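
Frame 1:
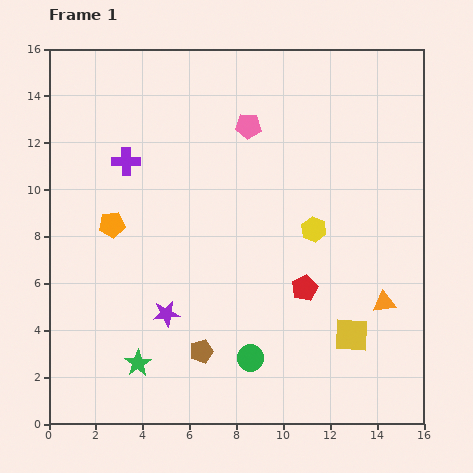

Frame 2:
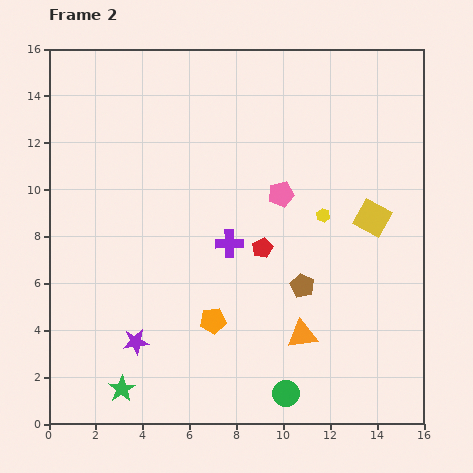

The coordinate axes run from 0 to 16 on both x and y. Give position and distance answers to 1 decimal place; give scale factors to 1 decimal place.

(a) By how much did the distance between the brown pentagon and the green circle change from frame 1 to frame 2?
+2.6

Distance in frame 1: 2.1. Distance in frame 2: 4.7.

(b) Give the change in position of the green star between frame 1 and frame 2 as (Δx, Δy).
(-0.7, -1.1)

The green star was at (3.8, 2.6) in frame 1 and (3.1, 1.5) in frame 2.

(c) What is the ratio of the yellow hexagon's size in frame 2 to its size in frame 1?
0.6×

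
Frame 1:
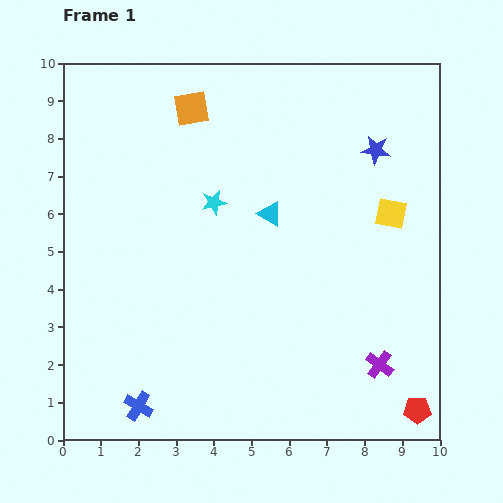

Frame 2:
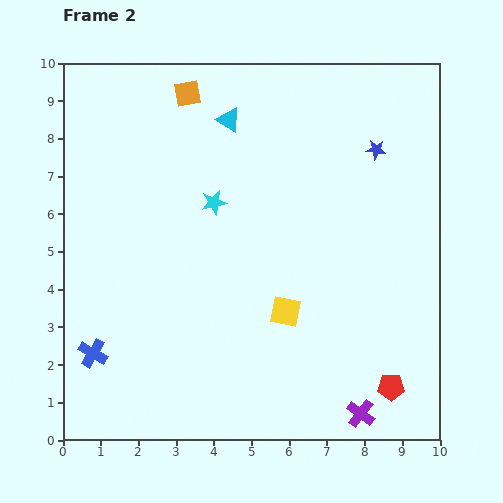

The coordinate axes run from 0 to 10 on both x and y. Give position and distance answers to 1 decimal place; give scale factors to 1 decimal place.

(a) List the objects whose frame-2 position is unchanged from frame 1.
the cyan star, the blue star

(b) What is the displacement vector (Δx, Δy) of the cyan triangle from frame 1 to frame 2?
(-1.1, 2.5)

The cyan triangle was at (5.5, 6.0) in frame 1 and (4.4, 8.5) in frame 2.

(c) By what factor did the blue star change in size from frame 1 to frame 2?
0.7×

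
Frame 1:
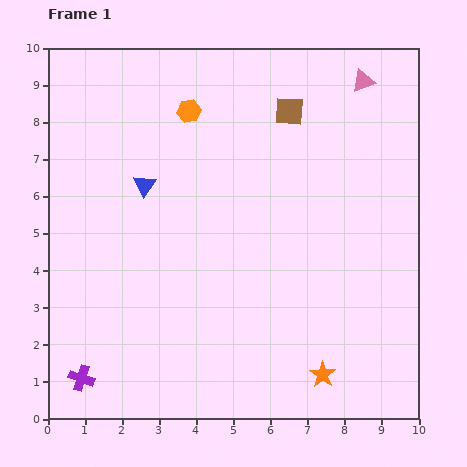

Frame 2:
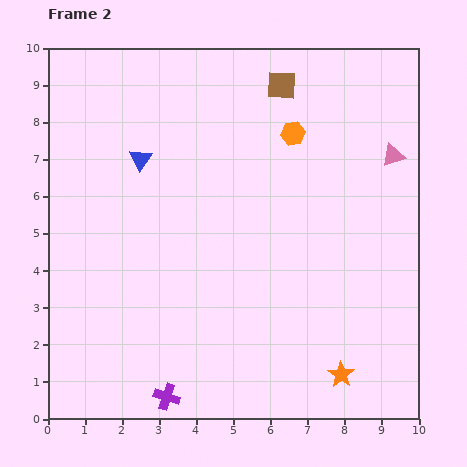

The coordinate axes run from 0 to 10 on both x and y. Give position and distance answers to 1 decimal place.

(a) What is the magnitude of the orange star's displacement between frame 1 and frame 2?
0.5

The orange star moved from (7.4, 1.2) to (7.9, 1.2), a distance of √(0.5² + 0.0²) ≈ 0.5.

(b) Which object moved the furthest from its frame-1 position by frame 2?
the orange hexagon

(moved 2.9; next 2.4)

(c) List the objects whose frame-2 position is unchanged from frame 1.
none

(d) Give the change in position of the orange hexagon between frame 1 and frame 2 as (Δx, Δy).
(2.8, -0.6)

The orange hexagon was at (3.8, 8.3) in frame 1 and (6.6, 7.7) in frame 2.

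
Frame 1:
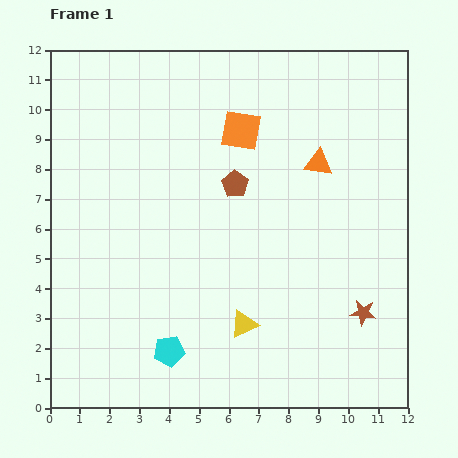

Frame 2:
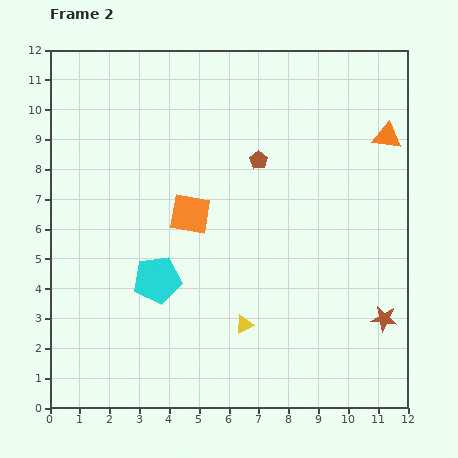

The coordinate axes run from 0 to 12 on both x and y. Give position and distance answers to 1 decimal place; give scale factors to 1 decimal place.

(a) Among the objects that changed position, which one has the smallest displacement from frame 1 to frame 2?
the brown star

(moved 0.7)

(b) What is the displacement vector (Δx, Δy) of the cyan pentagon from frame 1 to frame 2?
(-0.4, 2.4)

The cyan pentagon was at (4.0, 1.9) in frame 1 and (3.6, 4.3) in frame 2.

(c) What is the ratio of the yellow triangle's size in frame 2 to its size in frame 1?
0.7×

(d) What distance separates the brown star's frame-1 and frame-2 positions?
0.7

The brown star moved from (10.5, 3.2) to (11.2, 3.0), a distance of √(0.7² + 0.2²) ≈ 0.7.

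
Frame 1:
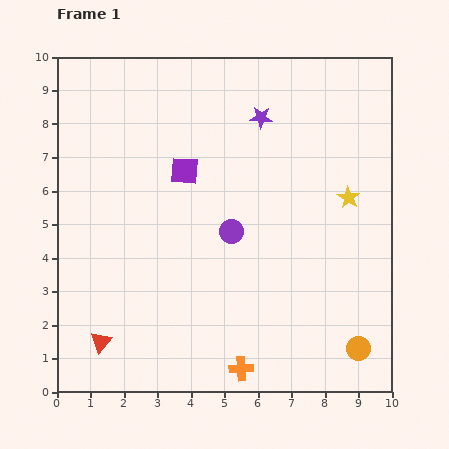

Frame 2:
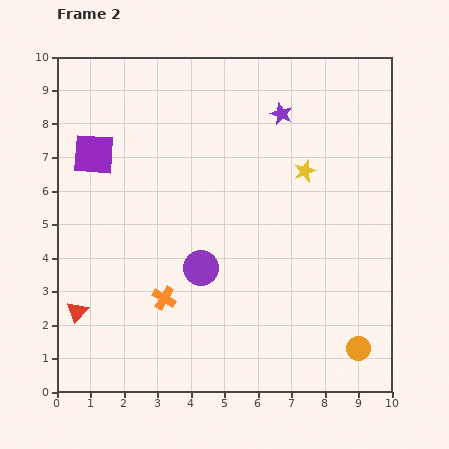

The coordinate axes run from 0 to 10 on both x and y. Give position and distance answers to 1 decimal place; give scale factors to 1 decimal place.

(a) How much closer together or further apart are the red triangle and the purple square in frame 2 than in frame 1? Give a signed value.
-1.0

Distance in frame 1: 5.7. Distance in frame 2: 4.7.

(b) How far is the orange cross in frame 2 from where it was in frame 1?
3.1

The orange cross moved from (5.5, 0.7) to (3.2, 2.8), a distance of √(2.3² + 2.1²) ≈ 3.1.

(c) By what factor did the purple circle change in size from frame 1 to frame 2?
1.5×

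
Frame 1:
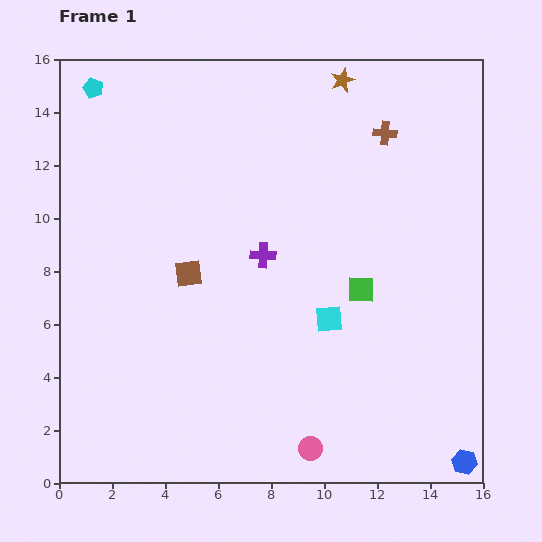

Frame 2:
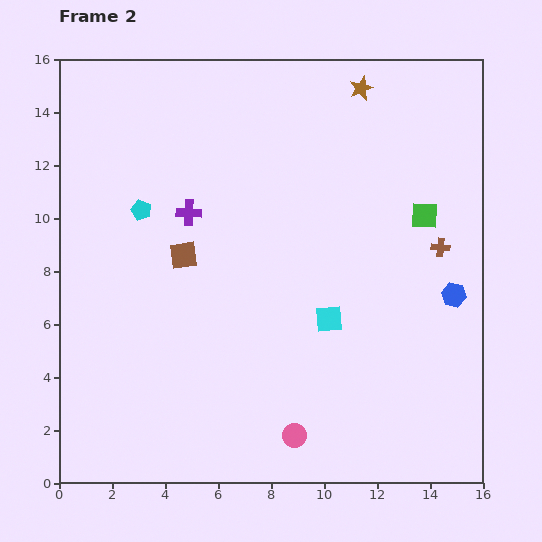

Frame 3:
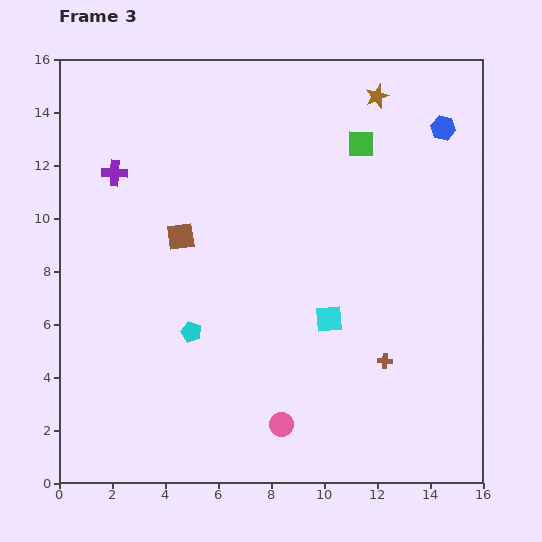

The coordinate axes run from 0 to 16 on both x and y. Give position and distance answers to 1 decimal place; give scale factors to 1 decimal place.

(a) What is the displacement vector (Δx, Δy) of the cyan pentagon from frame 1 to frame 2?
(1.8, -4.6)

The cyan pentagon was at (1.3, 14.9) in frame 1 and (3.1, 10.3) in frame 2.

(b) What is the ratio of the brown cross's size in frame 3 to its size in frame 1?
0.6×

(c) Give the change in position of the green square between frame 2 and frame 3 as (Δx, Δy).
(-2.4, 2.7)

The green square was at (13.8, 10.1) in frame 2 and (11.4, 12.8) in frame 3.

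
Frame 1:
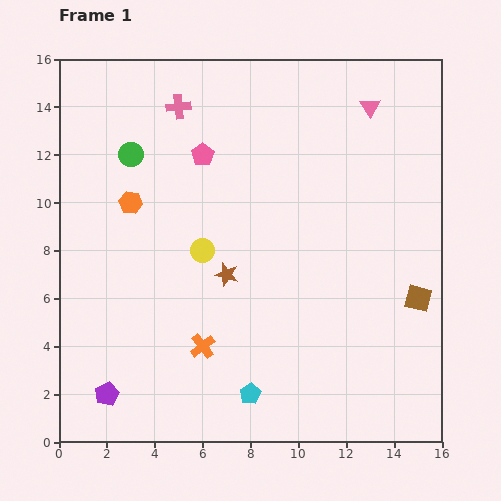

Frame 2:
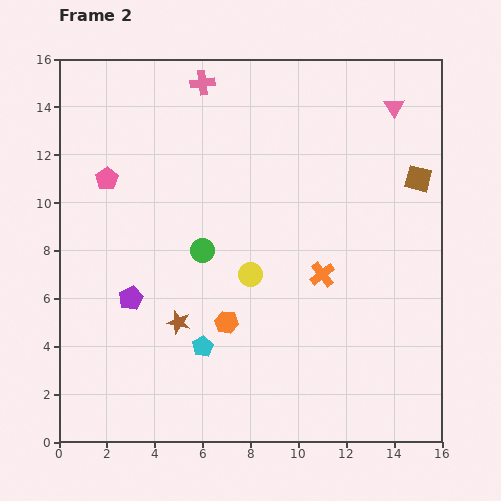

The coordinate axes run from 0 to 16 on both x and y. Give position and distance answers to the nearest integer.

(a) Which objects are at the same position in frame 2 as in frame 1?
none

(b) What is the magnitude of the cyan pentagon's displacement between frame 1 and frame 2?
3

The cyan pentagon moved from (8, 2) to (6, 4), a distance of √(2² + 2²) ≈ 3.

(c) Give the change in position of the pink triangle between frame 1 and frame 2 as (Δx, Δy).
(1, 0)

The pink triangle was at (13, 14) in frame 1 and (14, 14) in frame 2.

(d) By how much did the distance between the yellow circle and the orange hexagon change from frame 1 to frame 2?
-2

Distance in frame 1: 4. Distance in frame 2: 2.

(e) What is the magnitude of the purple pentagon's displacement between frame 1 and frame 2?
4

The purple pentagon moved from (2, 2) to (3, 6), a distance of √(1² + 4²) ≈ 4.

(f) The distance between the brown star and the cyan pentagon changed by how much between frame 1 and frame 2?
-4

Distance in frame 1: 5. Distance in frame 2: 1.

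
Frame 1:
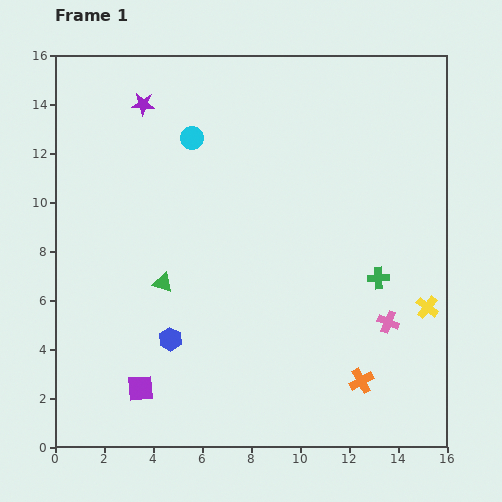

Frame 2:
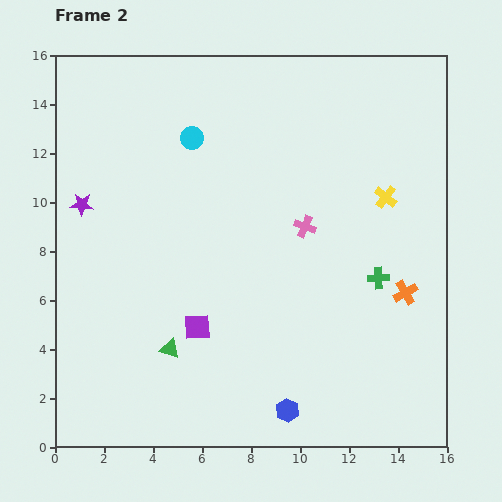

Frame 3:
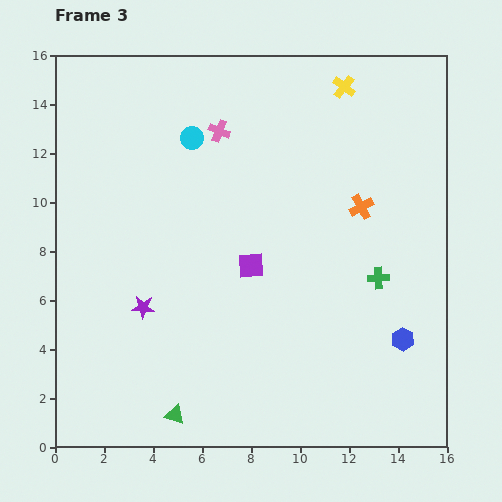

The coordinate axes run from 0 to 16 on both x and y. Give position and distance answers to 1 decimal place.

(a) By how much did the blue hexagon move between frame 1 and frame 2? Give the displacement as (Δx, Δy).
(4.8, -2.9)

The blue hexagon was at (4.7, 4.4) in frame 1 and (9.5, 1.5) in frame 2.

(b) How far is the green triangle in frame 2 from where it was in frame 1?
2.7

The green triangle moved from (4.4, 6.7) to (4.7, 4.0), a distance of √(0.3² + 2.7²) ≈ 2.7.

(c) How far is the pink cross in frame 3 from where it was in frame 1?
10.4

The pink cross moved from (13.6, 5.1) to (6.7, 12.9), a distance of √(6.9² + 7.8²) ≈ 10.4.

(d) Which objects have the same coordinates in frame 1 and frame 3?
the green cross, the cyan circle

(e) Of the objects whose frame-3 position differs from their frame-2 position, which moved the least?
the green triangle

(moved 2.7)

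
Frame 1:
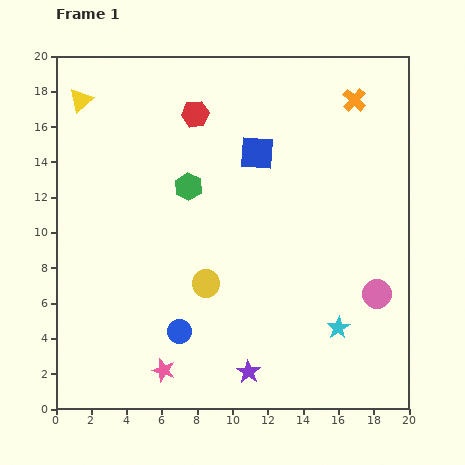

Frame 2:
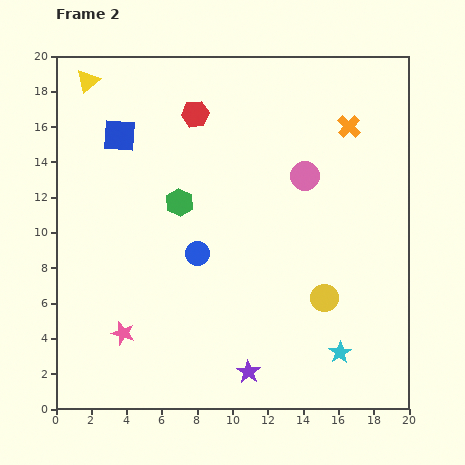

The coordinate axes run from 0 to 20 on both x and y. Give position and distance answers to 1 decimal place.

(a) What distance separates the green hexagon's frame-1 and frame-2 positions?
1.0

The green hexagon moved from (7.5, 12.6) to (7.0, 11.7), a distance of √(0.5² + 0.9²) ≈ 1.0.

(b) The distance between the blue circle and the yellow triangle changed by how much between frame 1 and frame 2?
-2.6

Distance in frame 1: 14.2. Distance in frame 2: 11.6.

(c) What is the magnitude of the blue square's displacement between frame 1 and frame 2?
7.9

The blue square moved from (11.4, 14.5) to (3.6, 15.5), a distance of √(7.8² + 1.0²) ≈ 7.9.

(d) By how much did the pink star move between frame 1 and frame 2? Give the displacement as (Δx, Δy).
(-2.3, 2.1)

The pink star was at (6.1, 2.2) in frame 1 and (3.8, 4.3) in frame 2.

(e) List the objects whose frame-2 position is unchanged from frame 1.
the red hexagon, the purple star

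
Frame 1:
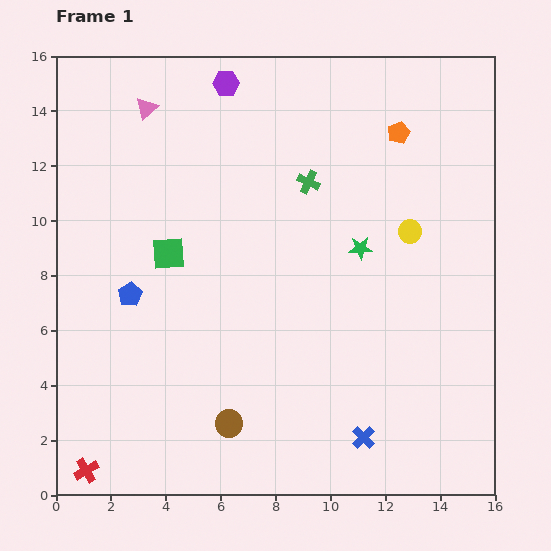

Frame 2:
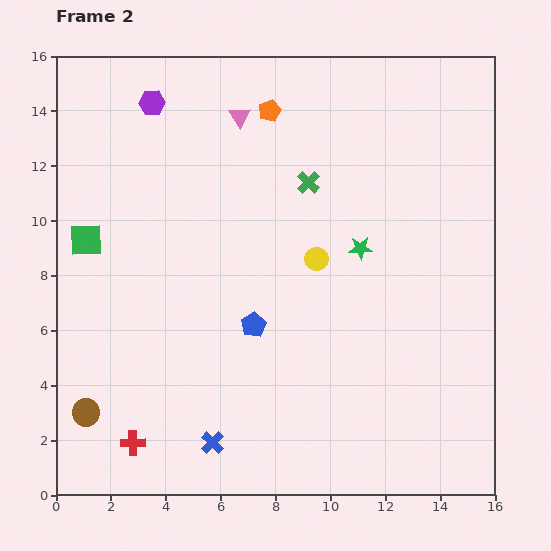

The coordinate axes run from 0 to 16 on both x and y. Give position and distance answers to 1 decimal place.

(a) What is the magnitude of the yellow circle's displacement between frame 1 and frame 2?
3.5

The yellow circle moved from (12.9, 9.6) to (9.5, 8.6), a distance of √(3.4² + 1.0²) ≈ 3.5.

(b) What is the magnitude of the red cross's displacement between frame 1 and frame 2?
2.0

The red cross moved from (1.1, 0.9) to (2.8, 1.9), a distance of √(1.7² + 1.0²) ≈ 2.0.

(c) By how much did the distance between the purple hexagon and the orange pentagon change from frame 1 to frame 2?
-2.3

Distance in frame 1: 6.6. Distance in frame 2: 4.3.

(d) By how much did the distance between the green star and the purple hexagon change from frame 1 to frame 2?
+1.6

Distance in frame 1: 7.7. Distance in frame 2: 9.3.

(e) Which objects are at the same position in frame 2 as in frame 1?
the green star, the green cross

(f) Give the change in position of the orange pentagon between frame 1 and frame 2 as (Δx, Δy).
(-4.7, 0.8)

The orange pentagon was at (12.5, 13.2) in frame 1 and (7.8, 14.0) in frame 2.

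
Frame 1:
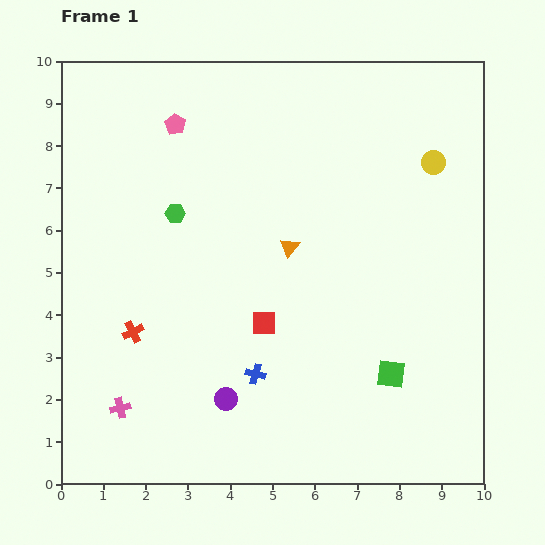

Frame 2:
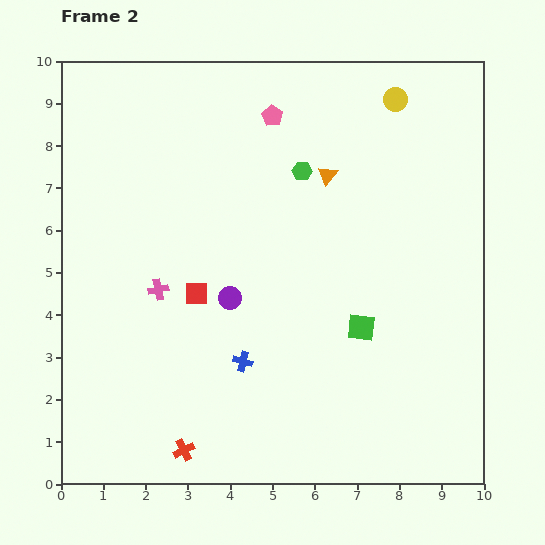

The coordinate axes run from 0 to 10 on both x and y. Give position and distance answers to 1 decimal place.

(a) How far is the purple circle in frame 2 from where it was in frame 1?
2.4

The purple circle moved from (3.9, 2.0) to (4.0, 4.4), a distance of √(0.1² + 2.4²) ≈ 2.4.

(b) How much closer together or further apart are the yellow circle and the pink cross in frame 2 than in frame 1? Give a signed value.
-2.2

Distance in frame 1: 9.4. Distance in frame 2: 7.2.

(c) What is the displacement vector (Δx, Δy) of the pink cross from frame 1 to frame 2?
(0.9, 2.8)

The pink cross was at (1.4, 1.8) in frame 1 and (2.3, 4.6) in frame 2.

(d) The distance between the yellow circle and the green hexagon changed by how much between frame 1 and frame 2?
-3.4

Distance in frame 1: 6.2. Distance in frame 2: 2.8.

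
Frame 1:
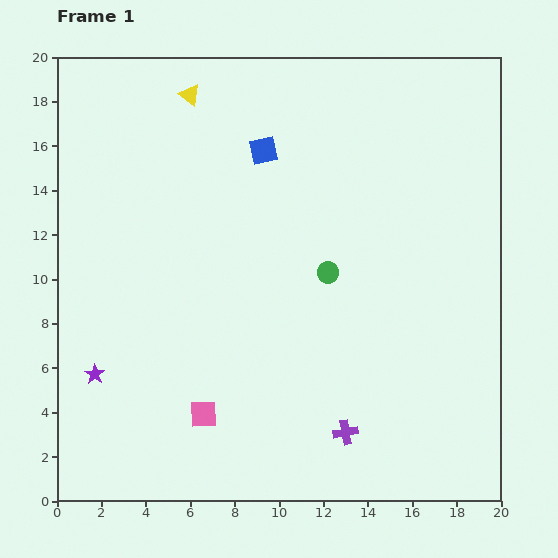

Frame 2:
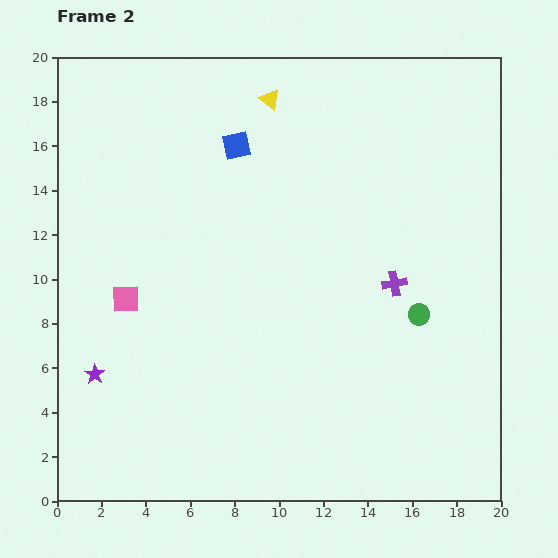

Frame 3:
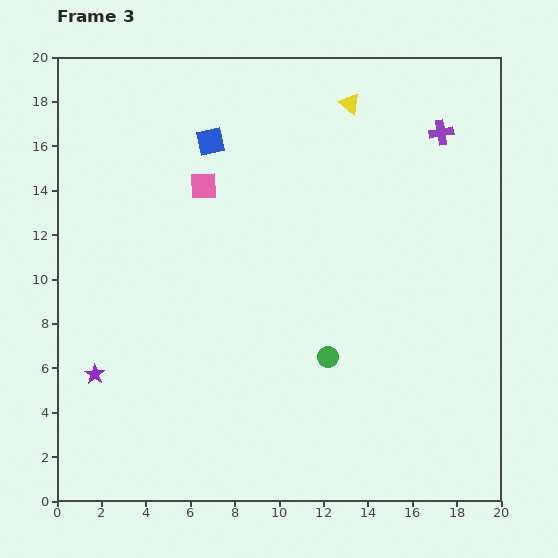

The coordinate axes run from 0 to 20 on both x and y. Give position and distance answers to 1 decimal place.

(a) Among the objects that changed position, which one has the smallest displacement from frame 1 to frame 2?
the blue square

(moved 1.2)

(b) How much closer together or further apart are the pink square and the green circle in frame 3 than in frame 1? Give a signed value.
+1.0

Distance in frame 1: 8.5. Distance in frame 3: 9.5.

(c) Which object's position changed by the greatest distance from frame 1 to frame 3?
the purple cross

(moved 14.2; next 10.3)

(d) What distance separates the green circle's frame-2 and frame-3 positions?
4.5

The green circle moved from (16.3, 8.4) to (12.2, 6.5), a distance of √(4.1² + 1.9²) ≈ 4.5.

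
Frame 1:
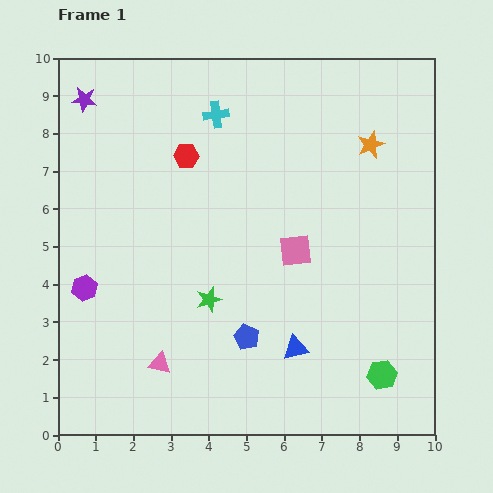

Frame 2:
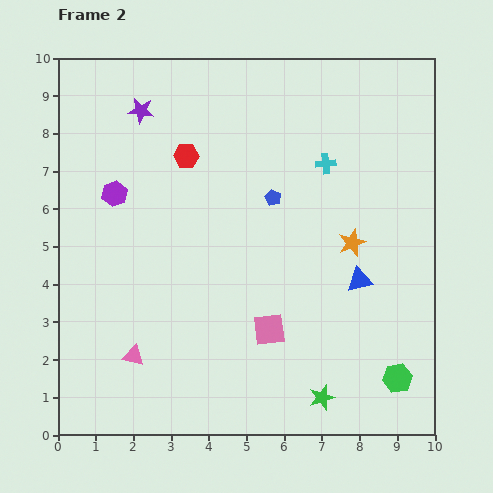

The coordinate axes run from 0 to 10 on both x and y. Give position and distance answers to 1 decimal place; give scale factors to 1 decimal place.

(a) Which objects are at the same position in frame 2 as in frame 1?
the red hexagon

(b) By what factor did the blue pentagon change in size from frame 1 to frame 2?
0.6×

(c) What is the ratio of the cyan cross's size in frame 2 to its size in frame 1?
0.8×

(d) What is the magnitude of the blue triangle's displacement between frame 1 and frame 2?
2.5

The blue triangle moved from (6.3, 2.3) to (8.0, 4.1), a distance of √(1.7² + 1.8²) ≈ 2.5.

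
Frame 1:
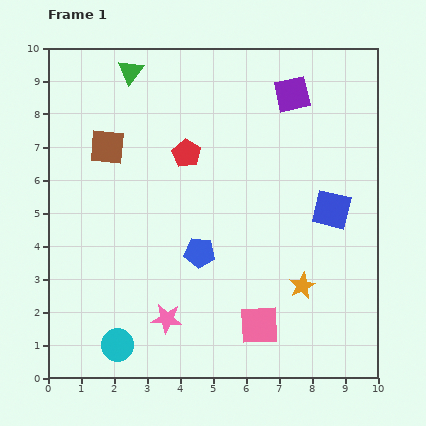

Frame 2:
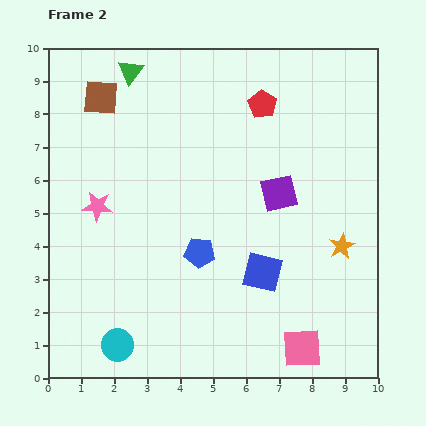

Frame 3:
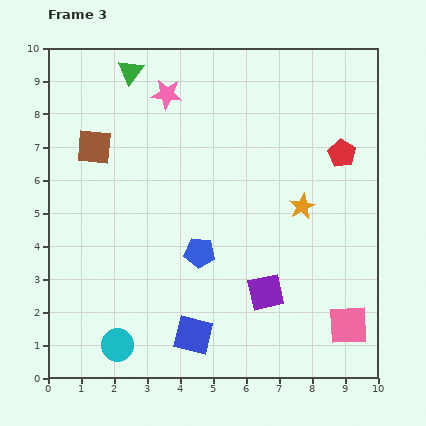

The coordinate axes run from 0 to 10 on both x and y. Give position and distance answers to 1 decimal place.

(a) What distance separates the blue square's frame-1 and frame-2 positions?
2.8

The blue square moved from (8.6, 5.1) to (6.5, 3.2), a distance of √(2.1² + 1.9²) ≈ 2.8.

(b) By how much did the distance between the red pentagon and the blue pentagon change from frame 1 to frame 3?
+2.2

Distance in frame 1: 3.0. Distance in frame 3: 5.2.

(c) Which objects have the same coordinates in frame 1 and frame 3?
the cyan circle, the blue pentagon, the green triangle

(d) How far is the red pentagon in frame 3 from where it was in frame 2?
2.8

The red pentagon moved from (6.5, 8.3) to (8.9, 6.8), a distance of √(2.4² + 1.5²) ≈ 2.8.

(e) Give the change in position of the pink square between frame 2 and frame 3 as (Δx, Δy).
(1.4, 0.7)

The pink square was at (7.7, 0.9) in frame 2 and (9.1, 1.6) in frame 3.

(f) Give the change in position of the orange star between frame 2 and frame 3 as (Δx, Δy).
(-1.2, 1.2)

The orange star was at (8.9, 4.0) in frame 2 and (7.7, 5.2) in frame 3.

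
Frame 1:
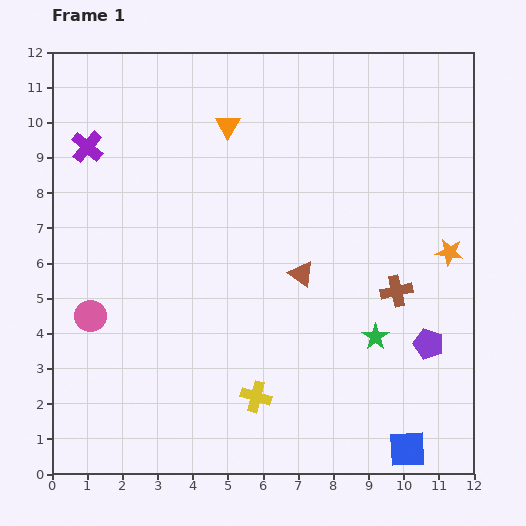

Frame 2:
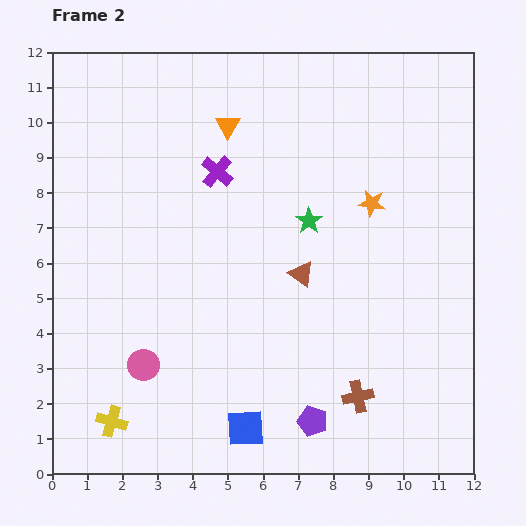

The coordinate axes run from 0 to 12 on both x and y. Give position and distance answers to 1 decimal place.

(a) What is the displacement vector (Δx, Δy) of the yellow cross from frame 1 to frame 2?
(-4.1, -0.7)

The yellow cross was at (5.8, 2.2) in frame 1 and (1.7, 1.5) in frame 2.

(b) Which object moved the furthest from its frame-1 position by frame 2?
the blue square

(moved 4.6; next 4.2)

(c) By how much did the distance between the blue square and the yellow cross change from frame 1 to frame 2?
-0.8

Distance in frame 1: 4.6. Distance in frame 2: 3.8.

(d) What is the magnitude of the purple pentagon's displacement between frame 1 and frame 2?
4.0

The purple pentagon moved from (10.7, 3.7) to (7.4, 1.5), a distance of √(3.3² + 2.2²) ≈ 4.0.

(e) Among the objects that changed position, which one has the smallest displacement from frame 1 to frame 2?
the pink circle

(moved 2.1)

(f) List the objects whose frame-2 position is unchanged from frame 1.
the brown triangle, the orange triangle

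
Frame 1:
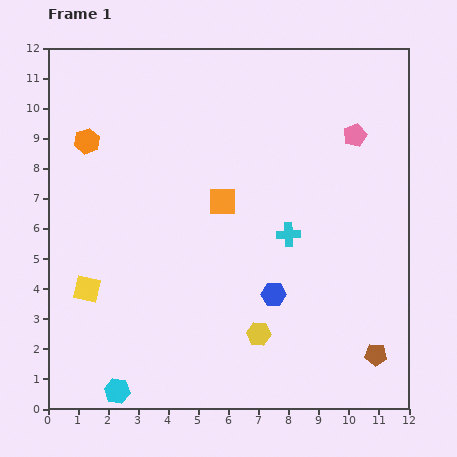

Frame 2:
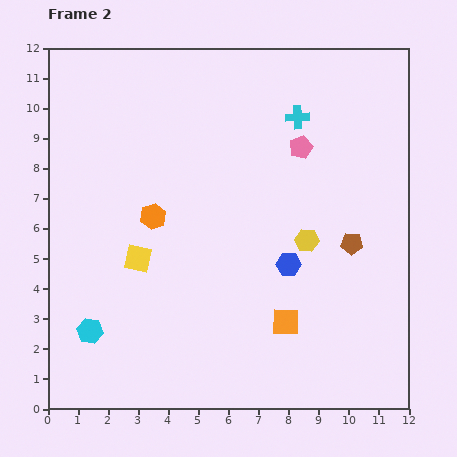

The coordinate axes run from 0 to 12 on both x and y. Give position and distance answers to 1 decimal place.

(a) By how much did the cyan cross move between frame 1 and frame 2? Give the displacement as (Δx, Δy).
(0.3, 3.9)

The cyan cross was at (8.0, 5.8) in frame 1 and (8.3, 9.7) in frame 2.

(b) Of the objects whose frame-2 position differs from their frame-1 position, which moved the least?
the blue hexagon

(moved 1.1)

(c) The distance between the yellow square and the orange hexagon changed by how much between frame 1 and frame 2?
-3.4

Distance in frame 1: 4.9. Distance in frame 2: 1.5.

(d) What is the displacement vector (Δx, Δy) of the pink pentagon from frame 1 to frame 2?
(-1.8, -0.4)

The pink pentagon was at (10.2, 9.1) in frame 1 and (8.4, 8.7) in frame 2.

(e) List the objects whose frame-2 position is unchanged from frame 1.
none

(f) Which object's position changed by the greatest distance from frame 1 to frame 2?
the orange square

(moved 4.5; next 3.9)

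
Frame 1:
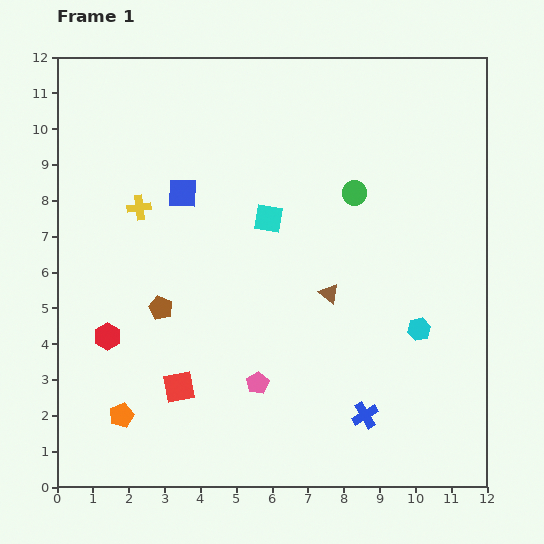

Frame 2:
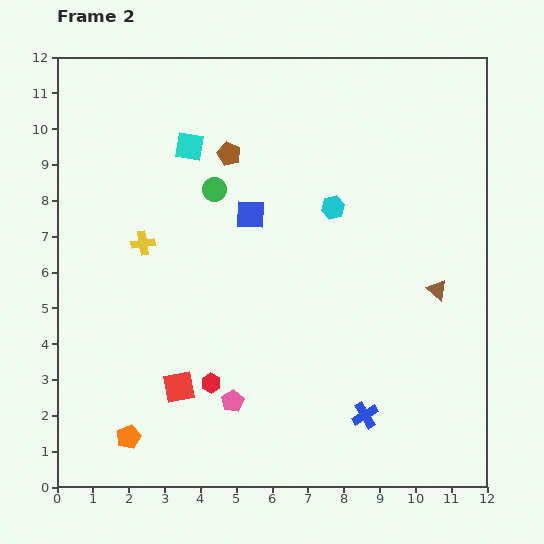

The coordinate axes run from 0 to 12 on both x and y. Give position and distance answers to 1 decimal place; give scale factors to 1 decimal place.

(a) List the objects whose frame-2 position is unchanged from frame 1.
the red square, the blue cross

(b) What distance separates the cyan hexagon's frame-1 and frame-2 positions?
4.2

The cyan hexagon moved from (10.1, 4.4) to (7.7, 7.8), a distance of √(2.4² + 3.4²) ≈ 4.2.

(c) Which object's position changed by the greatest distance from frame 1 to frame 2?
the brown pentagon

(moved 4.7; next 4.2)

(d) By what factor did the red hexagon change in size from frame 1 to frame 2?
0.7×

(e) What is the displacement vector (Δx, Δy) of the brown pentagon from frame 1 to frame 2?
(1.9, 4.3)

The brown pentagon was at (2.9, 5.0) in frame 1 and (4.8, 9.3) in frame 2.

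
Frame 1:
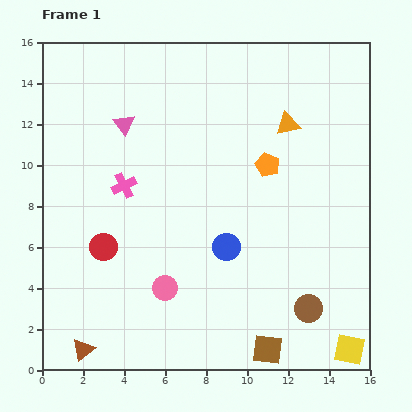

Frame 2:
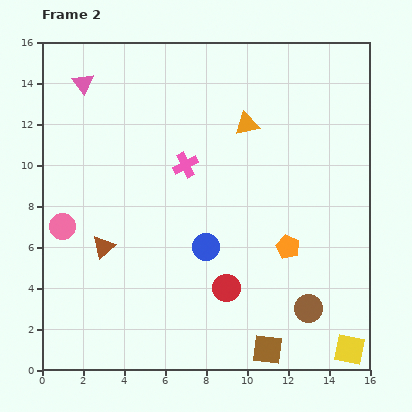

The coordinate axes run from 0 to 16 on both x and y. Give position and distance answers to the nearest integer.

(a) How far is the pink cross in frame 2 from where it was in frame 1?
3

The pink cross moved from (4, 9) to (7, 10), a distance of √(3² + 1²) ≈ 3.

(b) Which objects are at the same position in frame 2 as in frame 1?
the yellow square, the brown circle, the brown square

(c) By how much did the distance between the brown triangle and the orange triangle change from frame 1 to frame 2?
-6

Distance in frame 1: 15. Distance in frame 2: 9.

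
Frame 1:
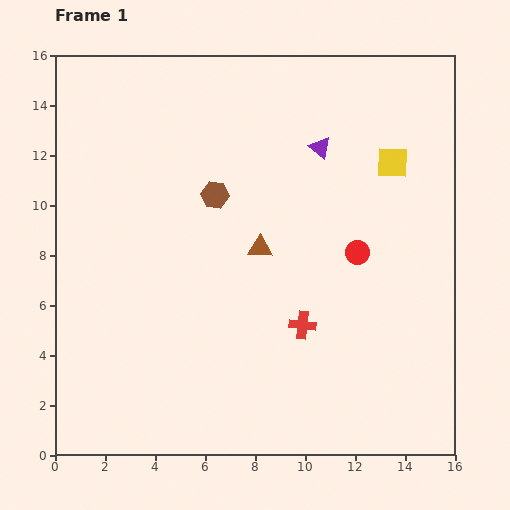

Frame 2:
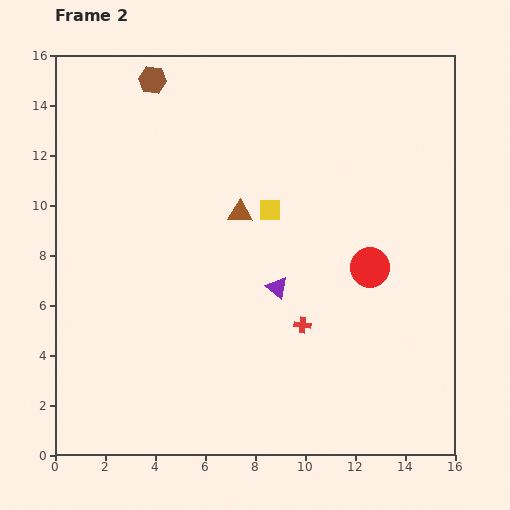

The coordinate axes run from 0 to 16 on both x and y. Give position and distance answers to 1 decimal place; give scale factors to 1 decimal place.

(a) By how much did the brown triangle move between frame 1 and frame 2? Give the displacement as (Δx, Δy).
(-0.8, 1.4)

The brown triangle was at (8.2, 8.3) in frame 1 and (7.4, 9.7) in frame 2.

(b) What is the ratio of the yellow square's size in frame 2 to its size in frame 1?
0.7×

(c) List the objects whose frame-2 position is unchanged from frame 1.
the red cross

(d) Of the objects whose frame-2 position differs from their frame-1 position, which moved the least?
the red circle

(moved 0.8)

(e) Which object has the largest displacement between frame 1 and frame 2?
the purple triangle

(moved 5.9; next 5.3)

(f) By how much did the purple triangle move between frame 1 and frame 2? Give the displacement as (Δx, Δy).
(-1.7, -5.6)

The purple triangle was at (10.6, 12.3) in frame 1 and (8.9, 6.7) in frame 2.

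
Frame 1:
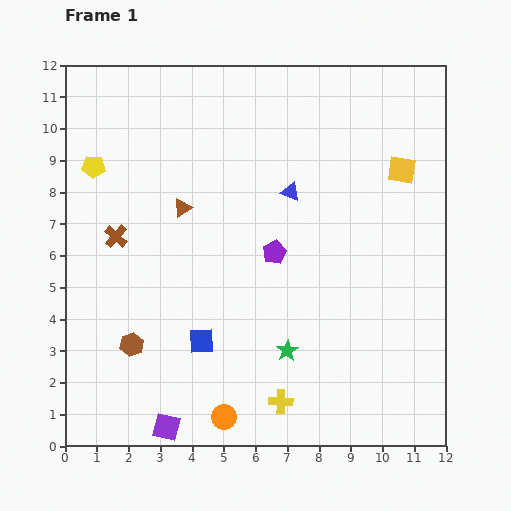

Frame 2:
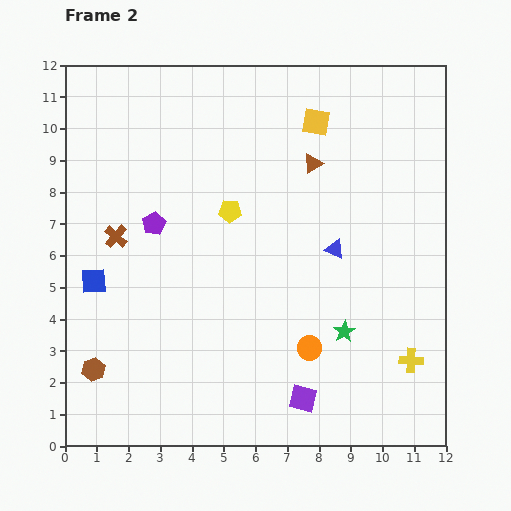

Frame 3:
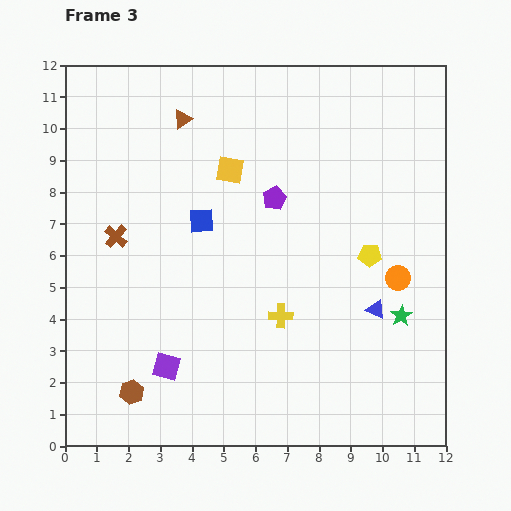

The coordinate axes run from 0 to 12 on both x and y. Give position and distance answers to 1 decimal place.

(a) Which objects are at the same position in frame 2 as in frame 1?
the brown cross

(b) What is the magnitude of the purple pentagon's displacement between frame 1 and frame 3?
1.7

The purple pentagon moved from (6.6, 6.1) to (6.6, 7.8), a distance of √(0.0² + 1.7²) ≈ 1.7.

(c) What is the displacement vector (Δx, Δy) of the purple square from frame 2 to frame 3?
(-4.3, 1.0)

The purple square was at (7.5, 1.5) in frame 2 and (3.2, 2.5) in frame 3.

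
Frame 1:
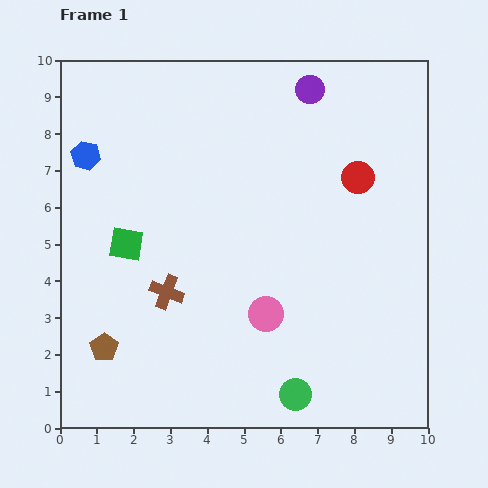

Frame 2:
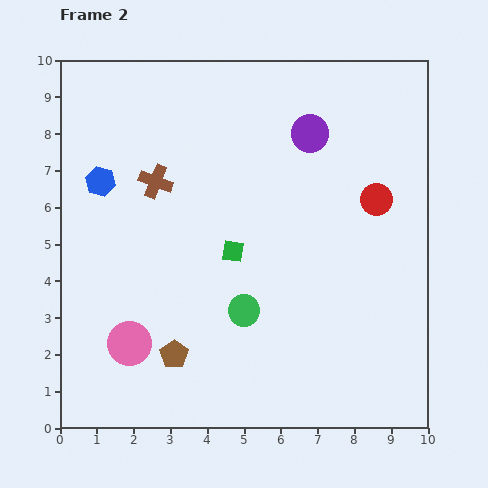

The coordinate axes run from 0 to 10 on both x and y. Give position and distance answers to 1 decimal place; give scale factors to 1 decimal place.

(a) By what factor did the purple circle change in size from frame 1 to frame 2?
1.3×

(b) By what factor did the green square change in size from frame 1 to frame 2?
0.6×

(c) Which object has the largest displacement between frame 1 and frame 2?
the pink circle

(moved 3.8; next 3.0)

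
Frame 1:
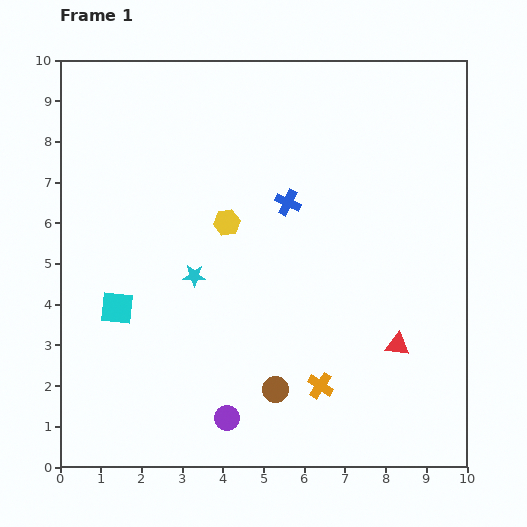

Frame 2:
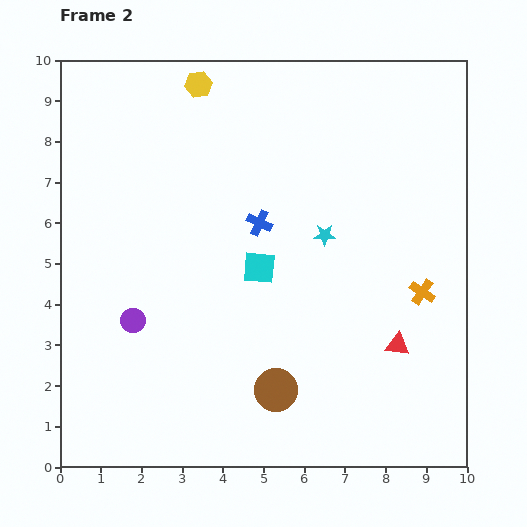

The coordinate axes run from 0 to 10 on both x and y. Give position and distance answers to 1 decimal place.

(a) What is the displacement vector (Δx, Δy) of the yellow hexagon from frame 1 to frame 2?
(-0.7, 3.4)

The yellow hexagon was at (4.1, 6.0) in frame 1 and (3.4, 9.4) in frame 2.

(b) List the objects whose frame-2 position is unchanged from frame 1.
the red triangle, the brown circle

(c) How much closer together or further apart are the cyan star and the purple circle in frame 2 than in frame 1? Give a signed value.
+1.5

Distance in frame 1: 3.6. Distance in frame 2: 5.1.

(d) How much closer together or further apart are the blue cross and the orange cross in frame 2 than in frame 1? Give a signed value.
-0.3

Distance in frame 1: 4.6. Distance in frame 2: 4.3.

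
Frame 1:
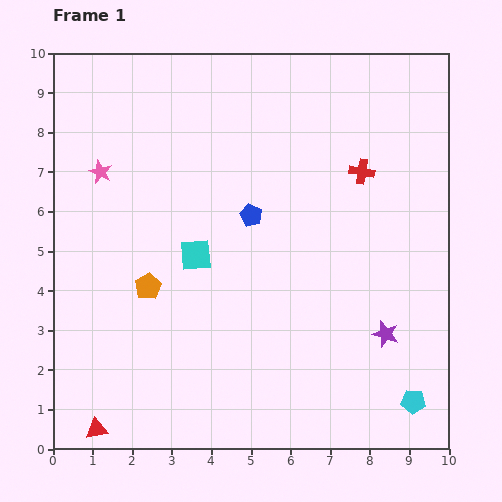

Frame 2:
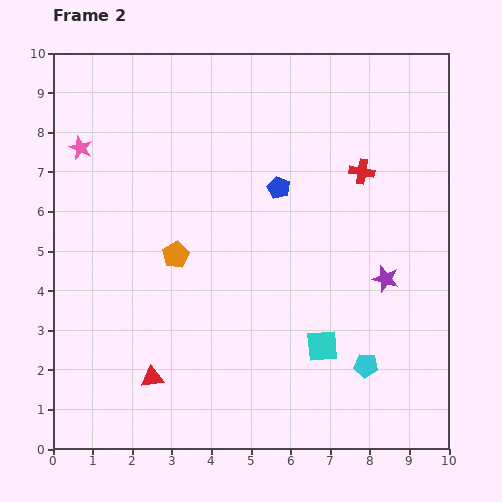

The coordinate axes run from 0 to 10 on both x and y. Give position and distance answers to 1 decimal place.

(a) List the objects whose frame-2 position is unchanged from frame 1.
the red cross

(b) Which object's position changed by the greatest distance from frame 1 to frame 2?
the cyan square

(moved 3.9; next 1.9)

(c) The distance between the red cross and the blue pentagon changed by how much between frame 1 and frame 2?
-0.9

Distance in frame 1: 3.0. Distance in frame 2: 2.1.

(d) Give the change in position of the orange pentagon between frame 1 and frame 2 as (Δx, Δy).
(0.7, 0.8)

The orange pentagon was at (2.4, 4.1) in frame 1 and (3.1, 4.9) in frame 2.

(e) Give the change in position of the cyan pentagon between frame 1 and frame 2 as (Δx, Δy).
(-1.2, 0.9)

The cyan pentagon was at (9.1, 1.2) in frame 1 and (7.9, 2.1) in frame 2.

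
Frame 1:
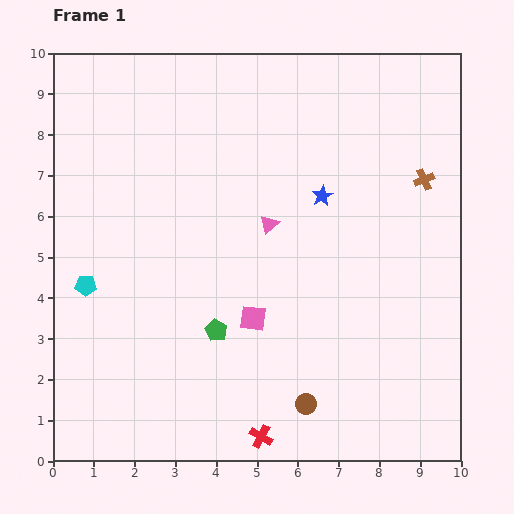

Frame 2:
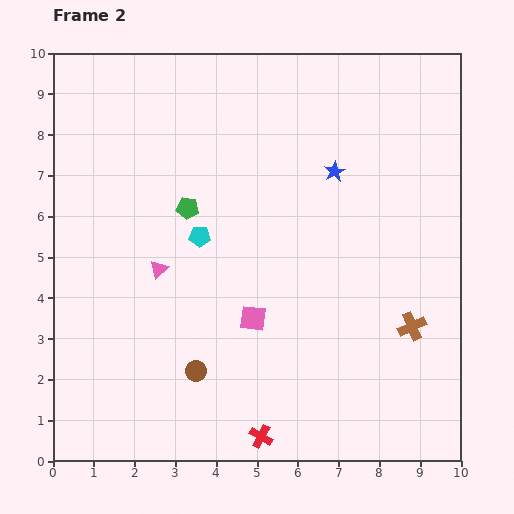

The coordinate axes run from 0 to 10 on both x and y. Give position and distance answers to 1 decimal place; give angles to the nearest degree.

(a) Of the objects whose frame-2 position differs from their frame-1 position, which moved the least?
the blue star

(moved 0.7)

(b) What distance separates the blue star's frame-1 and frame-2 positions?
0.7

The blue star moved from (6.6, 6.5) to (6.9, 7.1), a distance of √(0.3² + 0.6²) ≈ 0.7.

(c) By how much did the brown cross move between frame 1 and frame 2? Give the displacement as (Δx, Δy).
(-0.3, -3.6)

The brown cross was at (9.1, 6.9) in frame 1 and (8.8, 3.3) in frame 2.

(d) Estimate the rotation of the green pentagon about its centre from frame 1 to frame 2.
21° counter-clockwise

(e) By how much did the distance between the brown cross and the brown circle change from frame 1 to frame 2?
-0.8

Distance in frame 1: 6.2. Distance in frame 2: 5.4.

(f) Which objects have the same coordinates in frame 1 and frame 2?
the red cross, the pink square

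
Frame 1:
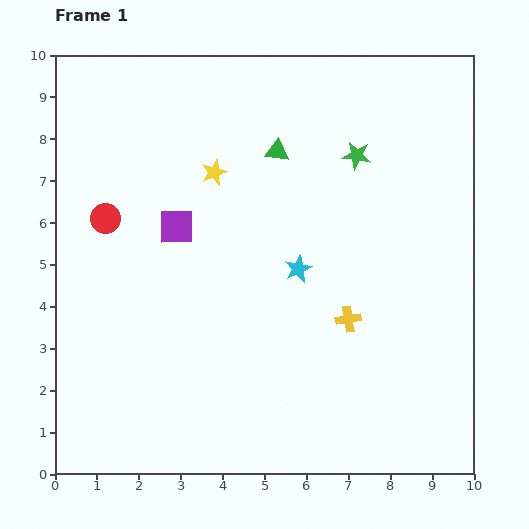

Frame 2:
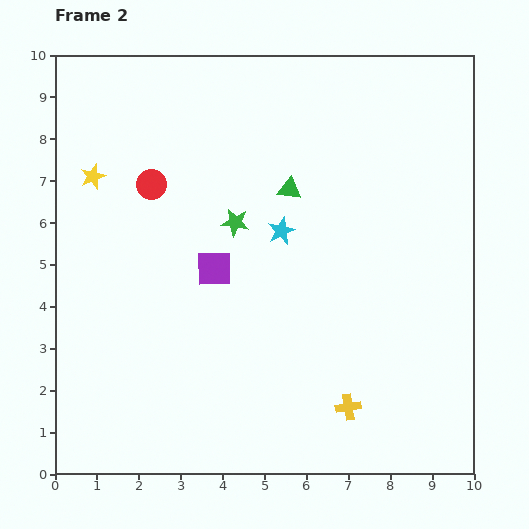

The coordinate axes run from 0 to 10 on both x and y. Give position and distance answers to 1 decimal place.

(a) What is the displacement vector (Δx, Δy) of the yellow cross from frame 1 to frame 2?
(0.0, -2.1)

The yellow cross was at (7.0, 3.7) in frame 1 and (7.0, 1.6) in frame 2.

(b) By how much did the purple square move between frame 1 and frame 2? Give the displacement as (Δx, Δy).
(0.9, -1.0)

The purple square was at (2.9, 5.9) in frame 1 and (3.8, 4.9) in frame 2.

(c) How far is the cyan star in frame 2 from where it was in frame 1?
1.0

The cyan star moved from (5.8, 4.9) to (5.4, 5.8), a distance of √(0.4² + 0.9²) ≈ 1.0.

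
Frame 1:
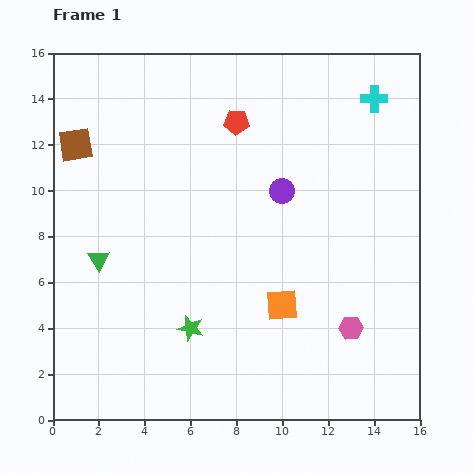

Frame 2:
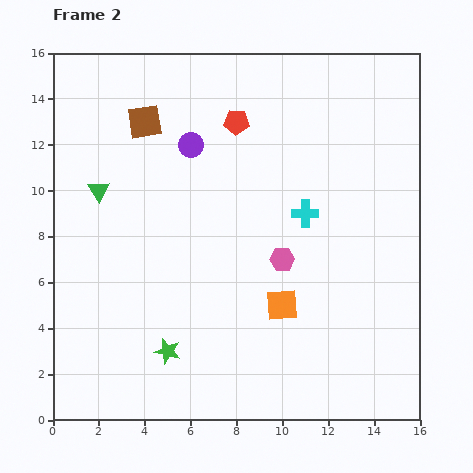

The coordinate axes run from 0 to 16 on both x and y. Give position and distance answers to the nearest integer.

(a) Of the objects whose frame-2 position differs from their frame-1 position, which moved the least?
the green star

(moved 1)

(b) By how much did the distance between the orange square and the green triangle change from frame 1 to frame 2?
+1

Distance in frame 1: 8. Distance in frame 2: 9.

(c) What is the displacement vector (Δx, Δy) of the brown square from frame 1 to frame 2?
(3, 1)

The brown square was at (1, 12) in frame 1 and (4, 13) in frame 2.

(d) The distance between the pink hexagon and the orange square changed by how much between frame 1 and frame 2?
-1

Distance in frame 1: 3. Distance in frame 2: 2.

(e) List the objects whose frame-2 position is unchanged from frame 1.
the orange square, the red pentagon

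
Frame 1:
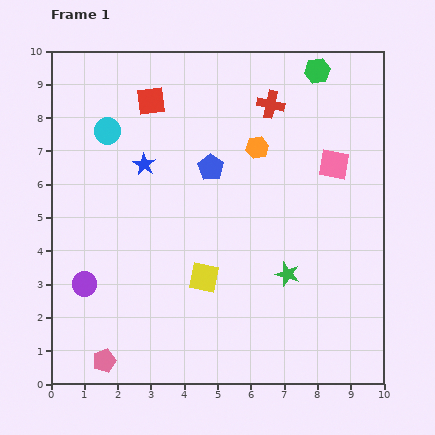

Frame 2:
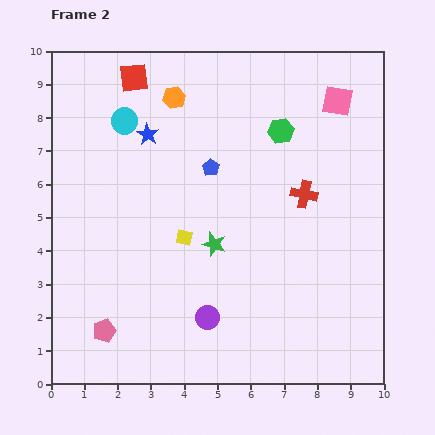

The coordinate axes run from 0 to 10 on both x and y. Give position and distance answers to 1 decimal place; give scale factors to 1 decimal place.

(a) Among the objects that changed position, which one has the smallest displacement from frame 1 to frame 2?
the cyan circle

(moved 0.6)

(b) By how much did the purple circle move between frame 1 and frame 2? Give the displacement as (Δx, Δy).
(3.7, -1.0)

The purple circle was at (1.0, 3.0) in frame 1 and (4.7, 2.0) in frame 2.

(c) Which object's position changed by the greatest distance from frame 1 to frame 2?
the purple circle

(moved 3.8; next 2.9)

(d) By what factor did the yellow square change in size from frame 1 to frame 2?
0.6×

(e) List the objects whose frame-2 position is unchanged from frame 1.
the blue pentagon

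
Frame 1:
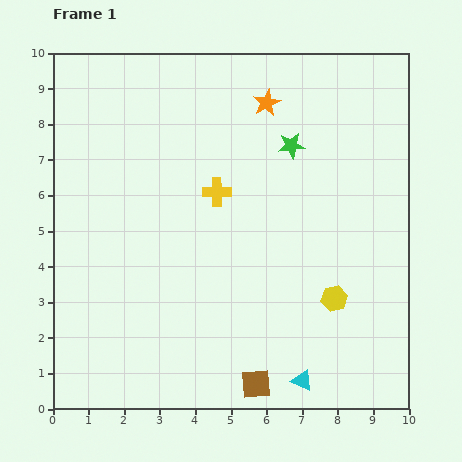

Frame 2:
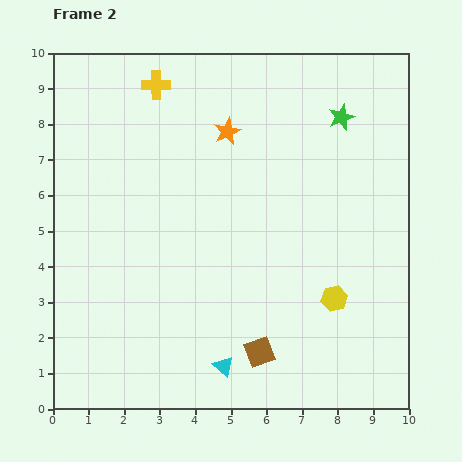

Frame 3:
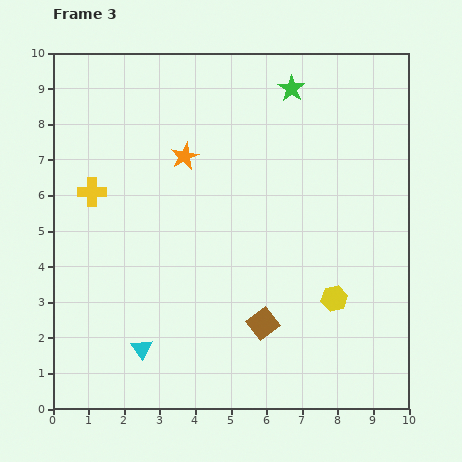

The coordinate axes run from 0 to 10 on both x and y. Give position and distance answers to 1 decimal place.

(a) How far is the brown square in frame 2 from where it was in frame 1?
0.9

The brown square moved from (5.7, 0.7) to (5.8, 1.6), a distance of √(0.1² + 0.9²) ≈ 0.9.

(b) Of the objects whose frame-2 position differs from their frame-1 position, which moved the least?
the brown square

(moved 0.9)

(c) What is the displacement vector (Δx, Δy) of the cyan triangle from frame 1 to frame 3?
(-4.5, 0.9)

The cyan triangle was at (7.0, 0.8) in frame 1 and (2.5, 1.7) in frame 3.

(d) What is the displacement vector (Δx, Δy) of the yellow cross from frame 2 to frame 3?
(-1.8, -3.0)

The yellow cross was at (2.9, 9.1) in frame 2 and (1.1, 6.1) in frame 3.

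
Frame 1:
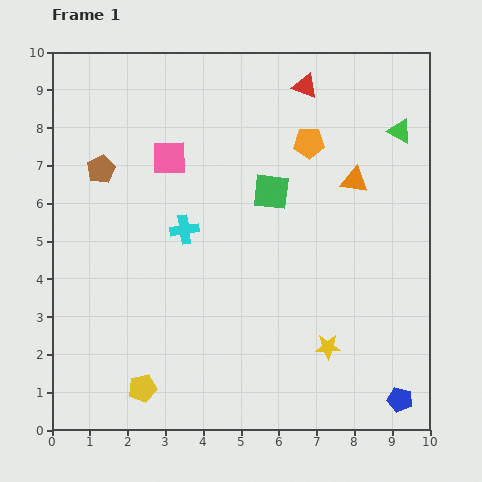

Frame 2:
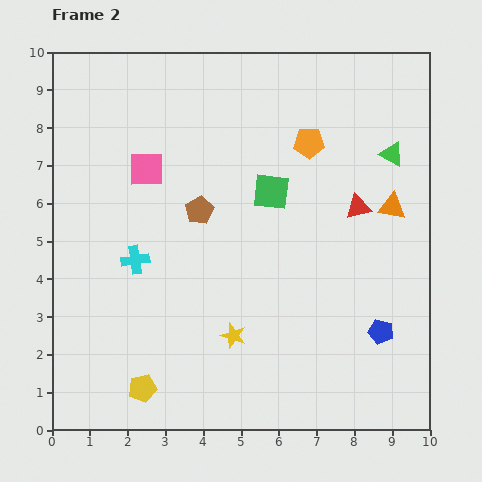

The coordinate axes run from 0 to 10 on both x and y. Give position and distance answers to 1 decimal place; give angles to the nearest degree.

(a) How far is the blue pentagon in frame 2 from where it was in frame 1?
1.9

The blue pentagon moved from (9.2, 0.8) to (8.7, 2.6), a distance of √(0.5² + 1.8²) ≈ 1.9.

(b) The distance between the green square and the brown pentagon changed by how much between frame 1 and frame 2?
-2.5

Distance in frame 1: 4.5. Distance in frame 2: 2.0.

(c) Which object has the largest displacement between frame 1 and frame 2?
the red triangle

(moved 3.5; next 2.8)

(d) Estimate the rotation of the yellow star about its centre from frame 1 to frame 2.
19° clockwise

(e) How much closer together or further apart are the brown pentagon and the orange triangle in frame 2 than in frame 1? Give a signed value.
-1.6

Distance in frame 1: 6.7. Distance in frame 2: 5.1.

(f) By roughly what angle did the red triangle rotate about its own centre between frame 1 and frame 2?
34° counter-clockwise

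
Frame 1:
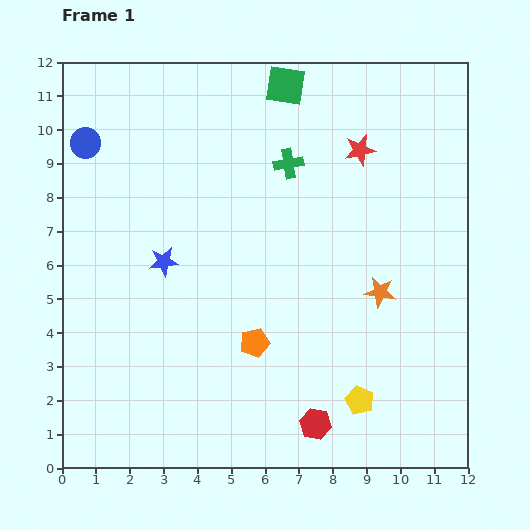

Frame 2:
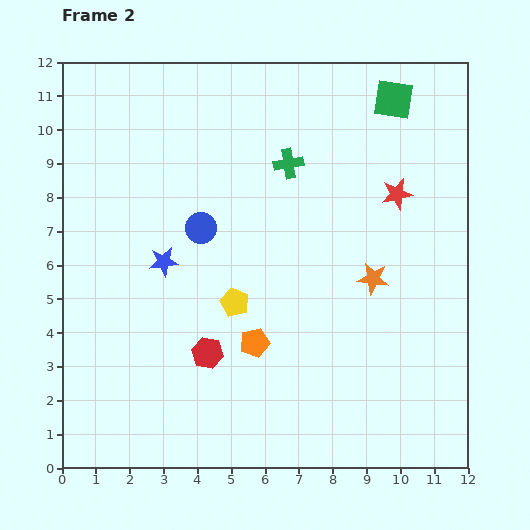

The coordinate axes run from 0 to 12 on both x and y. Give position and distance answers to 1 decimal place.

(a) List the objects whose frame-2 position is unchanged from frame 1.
the green cross, the blue star, the orange pentagon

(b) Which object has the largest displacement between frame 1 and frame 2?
the yellow pentagon

(moved 4.7; next 4.2)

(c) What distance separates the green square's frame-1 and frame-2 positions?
3.2

The green square moved from (6.6, 11.3) to (9.8, 10.9), a distance of √(3.2² + 0.4²) ≈ 3.2.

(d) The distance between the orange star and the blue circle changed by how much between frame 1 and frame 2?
-4.4

Distance in frame 1: 9.7. Distance in frame 2: 5.3.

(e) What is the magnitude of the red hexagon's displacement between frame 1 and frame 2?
3.8

The red hexagon moved from (7.5, 1.3) to (4.3, 3.4), a distance of √(3.2² + 2.1²) ≈ 3.8.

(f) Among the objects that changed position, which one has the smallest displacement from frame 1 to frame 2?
the orange star

(moved 0.4)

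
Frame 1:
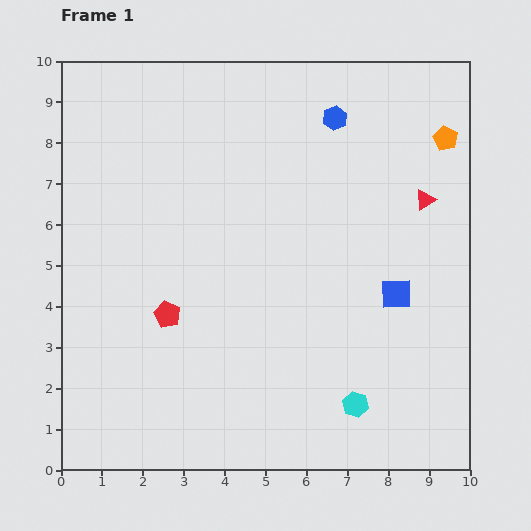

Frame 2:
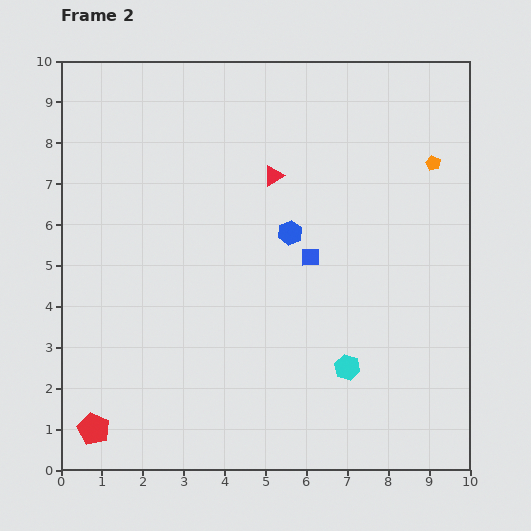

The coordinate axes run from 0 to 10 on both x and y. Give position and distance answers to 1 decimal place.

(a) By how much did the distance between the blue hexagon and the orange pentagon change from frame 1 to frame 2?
+1.2

Distance in frame 1: 2.7. Distance in frame 2: 3.9.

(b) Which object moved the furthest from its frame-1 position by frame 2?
the red triangle

(moved 3.7; next 3.3)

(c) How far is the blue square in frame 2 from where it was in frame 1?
2.3

The blue square moved from (8.2, 4.3) to (6.1, 5.2), a distance of √(2.1² + 0.9²) ≈ 2.3.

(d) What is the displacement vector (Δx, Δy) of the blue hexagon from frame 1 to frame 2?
(-1.1, -2.8)

The blue hexagon was at (6.7, 8.6) in frame 1 and (5.6, 5.8) in frame 2.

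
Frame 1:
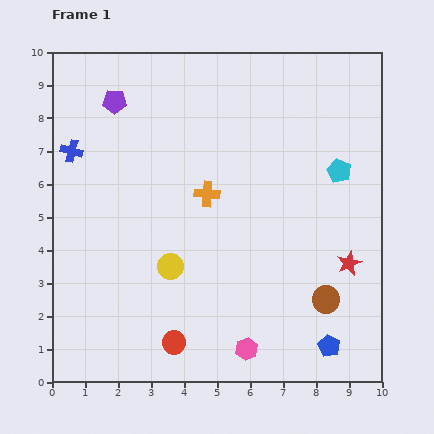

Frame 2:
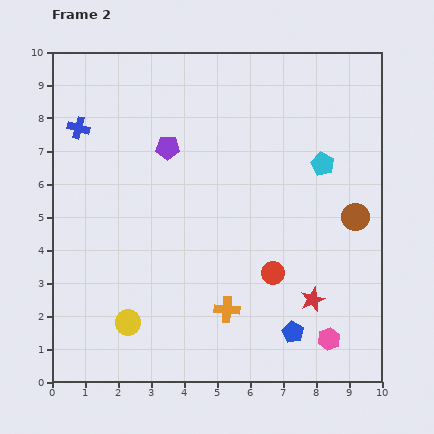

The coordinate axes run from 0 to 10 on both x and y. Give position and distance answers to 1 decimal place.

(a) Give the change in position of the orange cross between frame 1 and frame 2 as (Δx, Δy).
(0.6, -3.5)

The orange cross was at (4.7, 5.7) in frame 1 and (5.3, 2.2) in frame 2.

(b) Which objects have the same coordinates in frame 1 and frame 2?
none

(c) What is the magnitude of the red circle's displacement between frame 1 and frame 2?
3.7

The red circle moved from (3.7, 1.2) to (6.7, 3.3), a distance of √(3.0² + 2.1²) ≈ 3.7.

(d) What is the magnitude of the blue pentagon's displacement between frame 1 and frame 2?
1.2

The blue pentagon moved from (8.4, 1.1) to (7.3, 1.5), a distance of √(1.1² + 0.4²) ≈ 1.2.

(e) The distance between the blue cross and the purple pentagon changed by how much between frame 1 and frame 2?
+0.8

Distance in frame 1: 2.0. Distance in frame 2: 2.8.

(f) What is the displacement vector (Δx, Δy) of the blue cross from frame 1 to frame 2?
(0.2, 0.7)

The blue cross was at (0.6, 7.0) in frame 1 and (0.8, 7.7) in frame 2.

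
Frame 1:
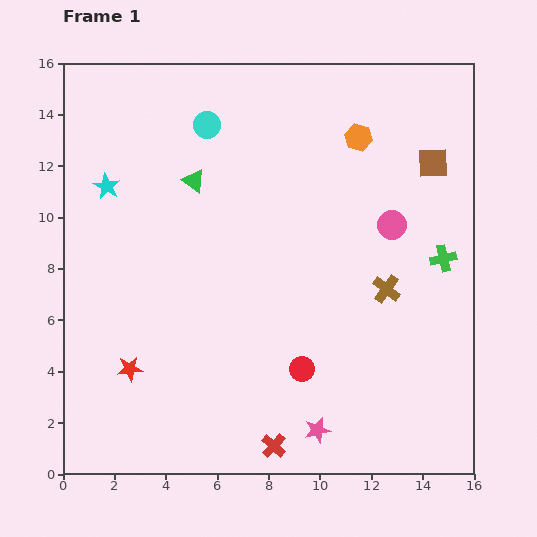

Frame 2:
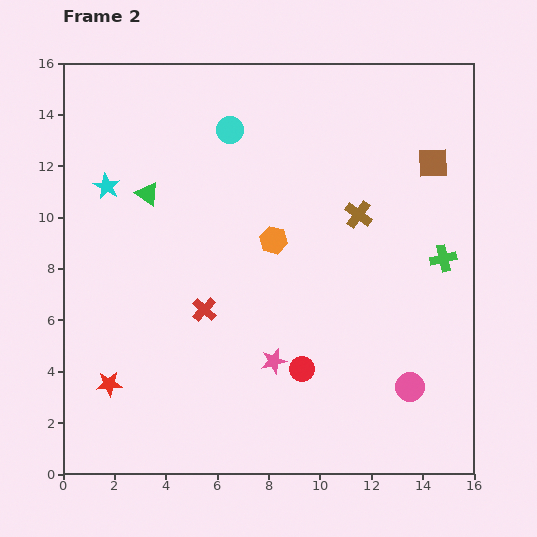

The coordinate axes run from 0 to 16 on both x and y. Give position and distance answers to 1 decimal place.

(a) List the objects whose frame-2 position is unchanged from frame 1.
the red circle, the brown square, the green cross, the cyan star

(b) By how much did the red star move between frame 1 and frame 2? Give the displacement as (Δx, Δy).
(-0.8, -0.6)

The red star was at (2.6, 4.1) in frame 1 and (1.8, 3.5) in frame 2.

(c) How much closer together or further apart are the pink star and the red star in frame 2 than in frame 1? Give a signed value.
-1.2

Distance in frame 1: 7.7. Distance in frame 2: 6.5.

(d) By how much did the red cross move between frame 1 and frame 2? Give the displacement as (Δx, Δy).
(-2.7, 5.3)

The red cross was at (8.2, 1.1) in frame 1 and (5.5, 6.4) in frame 2.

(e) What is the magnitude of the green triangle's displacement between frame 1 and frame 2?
1.9

The green triangle moved from (5.1, 11.4) to (3.3, 10.9), a distance of √(1.8² + 0.5²) ≈ 1.9.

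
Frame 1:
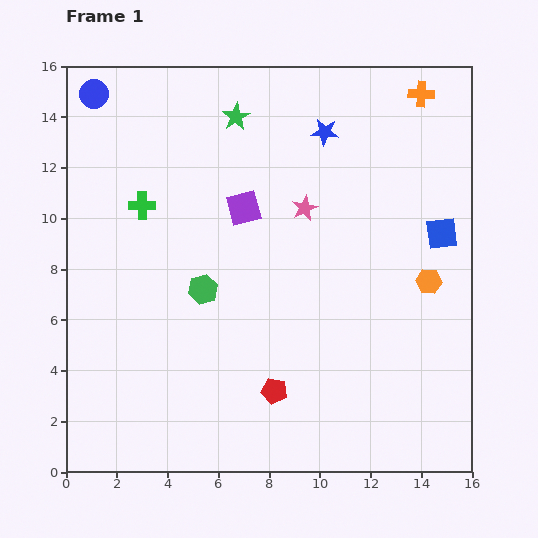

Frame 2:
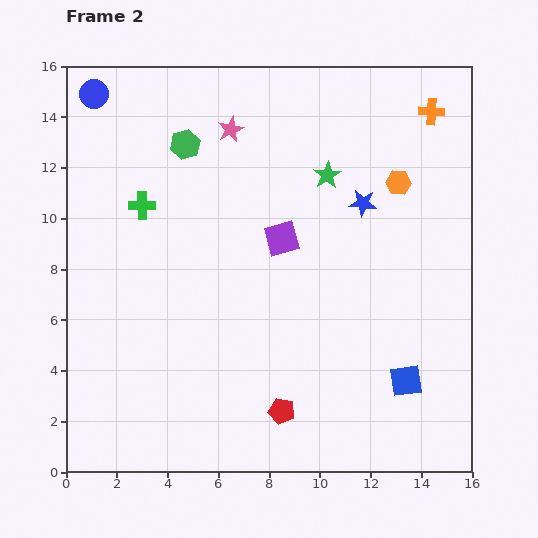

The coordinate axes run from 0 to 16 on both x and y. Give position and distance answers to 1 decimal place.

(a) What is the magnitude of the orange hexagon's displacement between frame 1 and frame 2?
4.1

The orange hexagon moved from (14.3, 7.5) to (13.1, 11.4), a distance of √(1.2² + 3.9²) ≈ 4.1.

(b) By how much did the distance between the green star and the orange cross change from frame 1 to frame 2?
-2.6

Distance in frame 1: 7.4. Distance in frame 2: 4.8.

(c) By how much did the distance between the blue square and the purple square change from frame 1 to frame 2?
-0.5

Distance in frame 1: 7.9. Distance in frame 2: 7.4.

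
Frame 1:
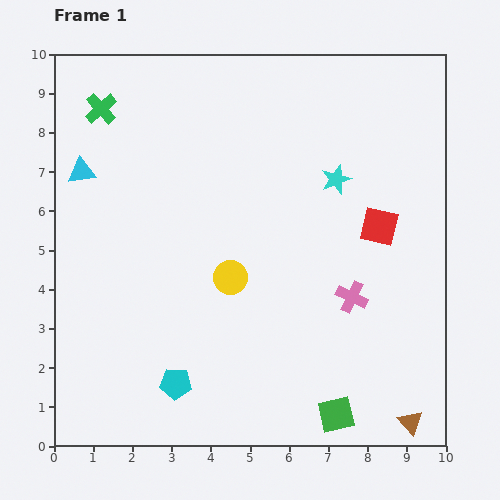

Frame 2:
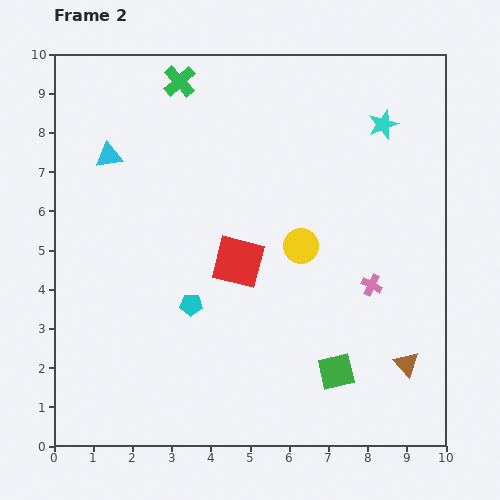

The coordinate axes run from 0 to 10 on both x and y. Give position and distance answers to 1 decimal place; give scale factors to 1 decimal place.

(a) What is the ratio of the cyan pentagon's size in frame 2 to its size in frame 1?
0.7×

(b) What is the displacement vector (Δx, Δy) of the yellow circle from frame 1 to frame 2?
(1.8, 0.8)

The yellow circle was at (4.5, 4.3) in frame 1 and (6.3, 5.1) in frame 2.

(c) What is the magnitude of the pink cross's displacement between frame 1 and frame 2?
0.6

The pink cross moved from (7.6, 3.8) to (8.1, 4.1), a distance of √(0.5² + 0.3²) ≈ 0.6.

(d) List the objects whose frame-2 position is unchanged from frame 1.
none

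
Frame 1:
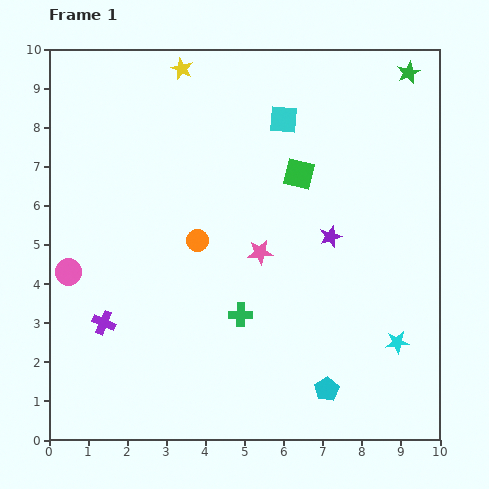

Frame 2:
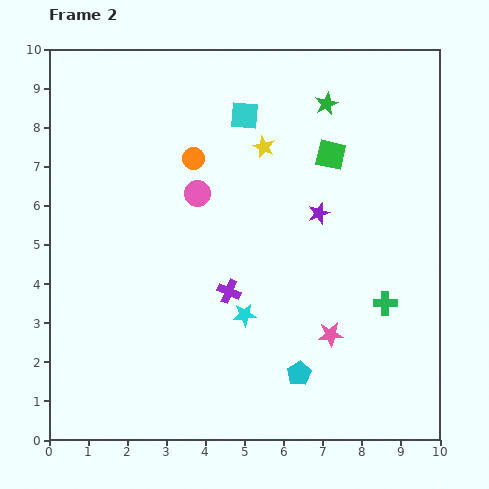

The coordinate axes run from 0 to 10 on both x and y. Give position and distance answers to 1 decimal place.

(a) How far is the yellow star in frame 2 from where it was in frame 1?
2.9

The yellow star moved from (3.4, 9.5) to (5.5, 7.5), a distance of √(2.1² + 2.0²) ≈ 2.9.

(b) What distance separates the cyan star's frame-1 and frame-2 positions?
4.0

The cyan star moved from (8.9, 2.5) to (5.0, 3.2), a distance of √(3.9² + 0.7²) ≈ 4.0.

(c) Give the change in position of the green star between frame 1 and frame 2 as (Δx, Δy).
(-2.1, -0.8)

The green star was at (9.2, 9.4) in frame 1 and (7.1, 8.6) in frame 2.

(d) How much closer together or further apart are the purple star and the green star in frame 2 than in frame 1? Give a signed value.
-1.9

Distance in frame 1: 4.7. Distance in frame 2: 2.8.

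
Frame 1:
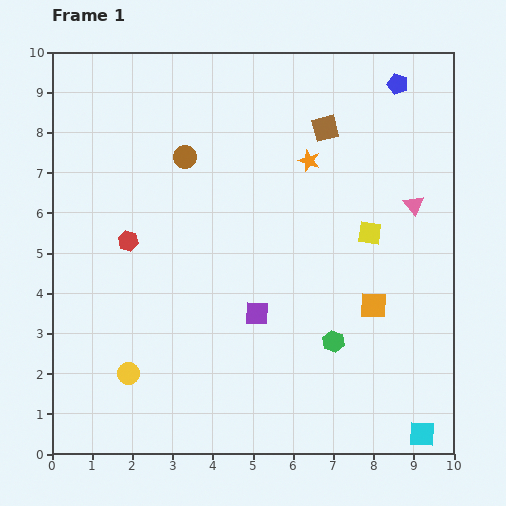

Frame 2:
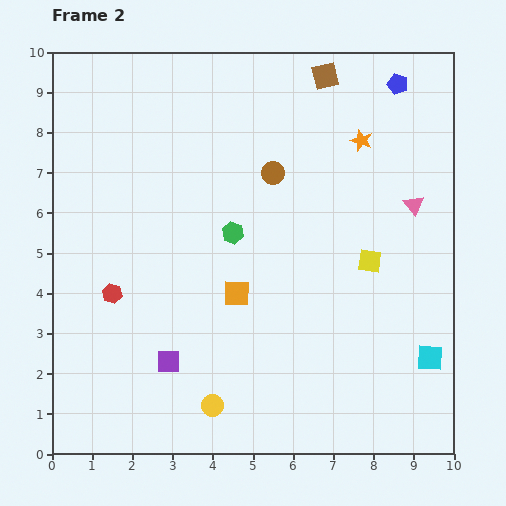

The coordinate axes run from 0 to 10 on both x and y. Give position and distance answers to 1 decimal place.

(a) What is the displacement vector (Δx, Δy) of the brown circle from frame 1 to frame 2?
(2.2, -0.4)

The brown circle was at (3.3, 7.4) in frame 1 and (5.5, 7.0) in frame 2.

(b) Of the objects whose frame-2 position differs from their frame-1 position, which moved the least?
the yellow square

(moved 0.7)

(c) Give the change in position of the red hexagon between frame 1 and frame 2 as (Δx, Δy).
(-0.4, -1.3)

The red hexagon was at (1.9, 5.3) in frame 1 and (1.5, 4.0) in frame 2.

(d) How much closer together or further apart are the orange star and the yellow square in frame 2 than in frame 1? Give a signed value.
+0.7

Distance in frame 1: 2.3. Distance in frame 2: 3.0.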